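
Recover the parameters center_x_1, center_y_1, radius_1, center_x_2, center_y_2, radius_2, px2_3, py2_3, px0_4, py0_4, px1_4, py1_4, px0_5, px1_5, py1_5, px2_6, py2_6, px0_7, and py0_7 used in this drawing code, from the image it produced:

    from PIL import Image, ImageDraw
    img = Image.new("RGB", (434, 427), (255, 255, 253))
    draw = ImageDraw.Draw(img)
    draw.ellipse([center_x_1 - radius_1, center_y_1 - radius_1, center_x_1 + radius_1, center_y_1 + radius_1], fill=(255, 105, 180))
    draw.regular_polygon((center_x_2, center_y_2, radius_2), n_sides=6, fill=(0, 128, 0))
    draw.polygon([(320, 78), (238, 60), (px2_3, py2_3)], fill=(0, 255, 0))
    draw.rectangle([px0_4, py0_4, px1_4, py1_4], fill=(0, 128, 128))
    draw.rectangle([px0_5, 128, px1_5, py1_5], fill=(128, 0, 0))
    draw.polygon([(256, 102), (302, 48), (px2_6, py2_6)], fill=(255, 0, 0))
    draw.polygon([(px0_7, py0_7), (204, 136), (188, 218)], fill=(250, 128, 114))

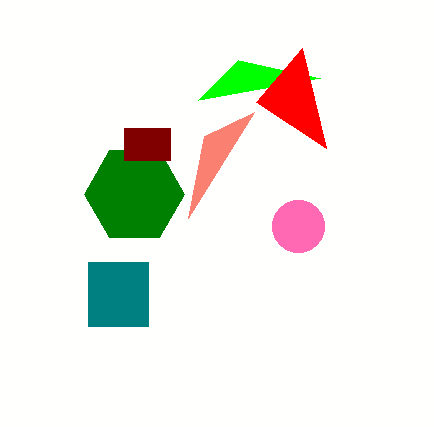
center_x_1 = 298, center_y_1 = 226, radius_1 = 26, center_x_2 = 134, center_y_2 = 194, radius_2 = 50, px2_3 = 198, py2_3 = 100, px0_4 = 88, py0_4 = 262, px1_4 = 148, py1_4 = 326, px0_5 = 124, px1_5 = 170, py1_5 = 160, px2_6 = 326, py2_6 = 148, px0_7 = 254, py0_7 = 112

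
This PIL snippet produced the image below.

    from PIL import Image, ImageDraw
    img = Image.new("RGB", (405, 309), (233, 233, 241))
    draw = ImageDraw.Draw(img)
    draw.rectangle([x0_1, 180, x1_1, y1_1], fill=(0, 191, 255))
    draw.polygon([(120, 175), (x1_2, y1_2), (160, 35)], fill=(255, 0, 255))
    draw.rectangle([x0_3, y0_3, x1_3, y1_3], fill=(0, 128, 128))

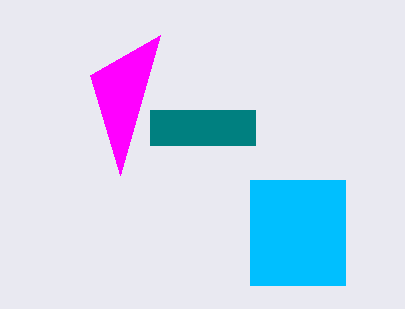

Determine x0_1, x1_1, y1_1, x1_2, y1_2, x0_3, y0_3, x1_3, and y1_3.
x0_1 = 250; x1_1 = 345; y1_1 = 285; x1_2 = 90; y1_2 = 75; x0_3 = 150; y0_3 = 110; x1_3 = 255; y1_3 = 145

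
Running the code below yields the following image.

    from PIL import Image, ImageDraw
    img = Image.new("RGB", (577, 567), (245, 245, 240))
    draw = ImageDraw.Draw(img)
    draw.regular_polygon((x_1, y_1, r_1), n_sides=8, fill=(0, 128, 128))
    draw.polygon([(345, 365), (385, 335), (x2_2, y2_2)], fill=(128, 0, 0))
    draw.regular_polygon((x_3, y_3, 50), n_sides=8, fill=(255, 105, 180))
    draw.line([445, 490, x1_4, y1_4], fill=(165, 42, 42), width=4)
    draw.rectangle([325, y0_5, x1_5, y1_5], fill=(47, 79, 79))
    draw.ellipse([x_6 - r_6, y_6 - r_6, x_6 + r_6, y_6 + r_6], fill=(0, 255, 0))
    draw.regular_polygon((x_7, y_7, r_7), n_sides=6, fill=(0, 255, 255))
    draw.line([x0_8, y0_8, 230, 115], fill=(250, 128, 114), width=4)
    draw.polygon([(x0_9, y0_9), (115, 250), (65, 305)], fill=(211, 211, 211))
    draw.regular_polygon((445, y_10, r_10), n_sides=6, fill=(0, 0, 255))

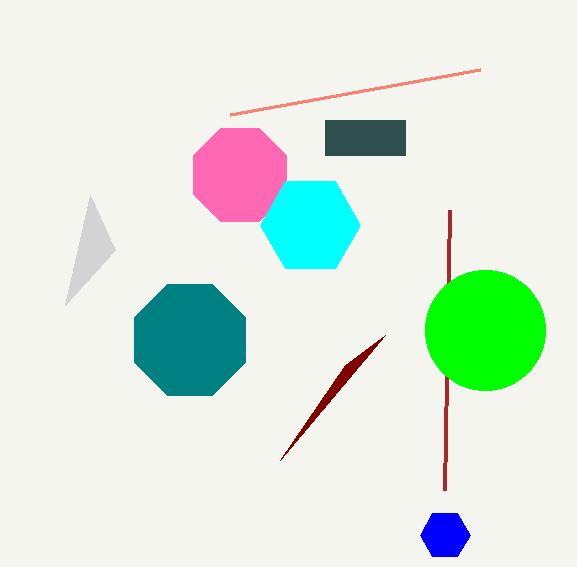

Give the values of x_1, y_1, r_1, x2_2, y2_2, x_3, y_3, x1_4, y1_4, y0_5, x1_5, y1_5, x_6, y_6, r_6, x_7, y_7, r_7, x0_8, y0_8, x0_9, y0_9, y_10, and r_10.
x_1 = 190; y_1 = 340; r_1 = 60; x2_2 = 280; y2_2 = 460; x_3 = 240; y_3 = 175; x1_4 = 450; y1_4 = 210; y0_5 = 120; x1_5 = 405; y1_5 = 155; x_6 = 485; y_6 = 330; r_6 = 60; x_7 = 310; y_7 = 225; r_7 = 50; x0_8 = 480; y0_8 = 70; x0_9 = 90; y0_9 = 195; y_10 = 535; r_10 = 25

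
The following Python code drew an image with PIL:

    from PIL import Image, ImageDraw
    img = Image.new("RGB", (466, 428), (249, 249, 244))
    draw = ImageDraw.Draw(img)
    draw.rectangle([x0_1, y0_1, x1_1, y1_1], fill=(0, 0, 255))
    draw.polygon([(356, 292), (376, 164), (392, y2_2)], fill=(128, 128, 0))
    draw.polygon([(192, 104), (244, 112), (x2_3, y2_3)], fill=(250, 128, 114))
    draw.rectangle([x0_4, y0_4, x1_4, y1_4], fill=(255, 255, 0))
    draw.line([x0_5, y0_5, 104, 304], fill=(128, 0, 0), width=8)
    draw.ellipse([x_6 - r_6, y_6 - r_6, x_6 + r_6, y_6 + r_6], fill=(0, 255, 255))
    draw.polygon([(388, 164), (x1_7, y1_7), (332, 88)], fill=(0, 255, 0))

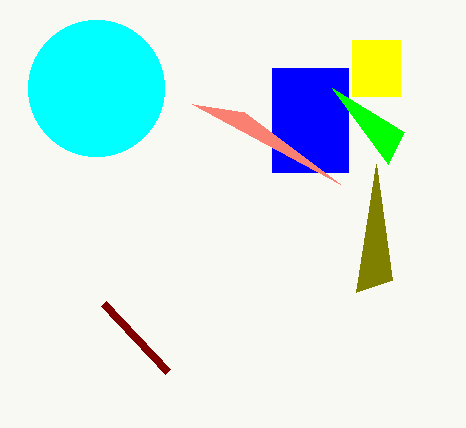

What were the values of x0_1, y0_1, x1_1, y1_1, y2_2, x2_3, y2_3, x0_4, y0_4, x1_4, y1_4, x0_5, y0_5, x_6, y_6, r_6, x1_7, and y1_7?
x0_1 = 272
y0_1 = 68
x1_1 = 348
y1_1 = 172
y2_2 = 280
x2_3 = 340
y2_3 = 184
x0_4 = 352
y0_4 = 40
x1_4 = 400
y1_4 = 96
x0_5 = 168
y0_5 = 372
x_6 = 96
y_6 = 88
r_6 = 68
x1_7 = 404
y1_7 = 132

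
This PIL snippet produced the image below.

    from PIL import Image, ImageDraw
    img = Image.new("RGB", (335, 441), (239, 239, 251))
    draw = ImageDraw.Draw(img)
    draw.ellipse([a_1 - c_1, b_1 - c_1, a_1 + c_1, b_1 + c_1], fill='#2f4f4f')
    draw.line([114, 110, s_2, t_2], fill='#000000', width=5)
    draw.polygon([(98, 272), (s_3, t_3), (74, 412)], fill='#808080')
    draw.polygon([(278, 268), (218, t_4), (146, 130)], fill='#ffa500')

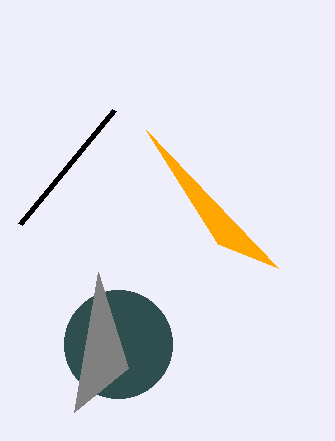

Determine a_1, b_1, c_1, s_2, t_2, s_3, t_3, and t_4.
a_1 = 118, b_1 = 344, c_1 = 54, s_2 = 20, t_2 = 224, s_3 = 128, t_3 = 368, t_4 = 244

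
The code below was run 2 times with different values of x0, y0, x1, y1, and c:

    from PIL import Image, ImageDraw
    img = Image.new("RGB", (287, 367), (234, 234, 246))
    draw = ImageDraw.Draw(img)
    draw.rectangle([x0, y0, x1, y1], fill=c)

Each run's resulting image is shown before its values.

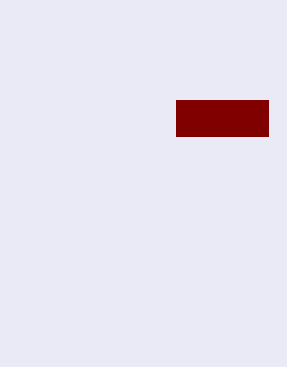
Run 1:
x0 = 176, y0 = 100, x1 = 268, y1 = 136, c = 'maroon'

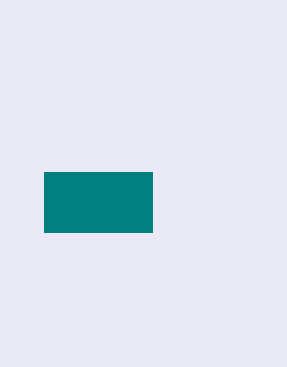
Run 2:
x0 = 44, y0 = 172, x1 = 152, y1 = 232, c = 'teal'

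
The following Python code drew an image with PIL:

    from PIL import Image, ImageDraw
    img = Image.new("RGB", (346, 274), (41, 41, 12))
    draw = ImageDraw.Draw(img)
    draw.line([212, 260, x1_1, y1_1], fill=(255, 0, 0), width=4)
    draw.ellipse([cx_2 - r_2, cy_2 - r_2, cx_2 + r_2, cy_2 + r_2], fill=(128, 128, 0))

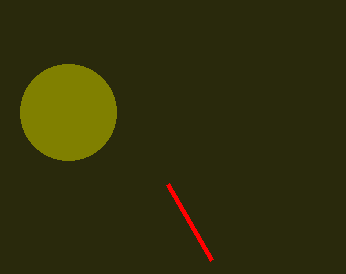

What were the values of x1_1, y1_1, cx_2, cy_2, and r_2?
x1_1 = 168
y1_1 = 184
cx_2 = 68
cy_2 = 112
r_2 = 48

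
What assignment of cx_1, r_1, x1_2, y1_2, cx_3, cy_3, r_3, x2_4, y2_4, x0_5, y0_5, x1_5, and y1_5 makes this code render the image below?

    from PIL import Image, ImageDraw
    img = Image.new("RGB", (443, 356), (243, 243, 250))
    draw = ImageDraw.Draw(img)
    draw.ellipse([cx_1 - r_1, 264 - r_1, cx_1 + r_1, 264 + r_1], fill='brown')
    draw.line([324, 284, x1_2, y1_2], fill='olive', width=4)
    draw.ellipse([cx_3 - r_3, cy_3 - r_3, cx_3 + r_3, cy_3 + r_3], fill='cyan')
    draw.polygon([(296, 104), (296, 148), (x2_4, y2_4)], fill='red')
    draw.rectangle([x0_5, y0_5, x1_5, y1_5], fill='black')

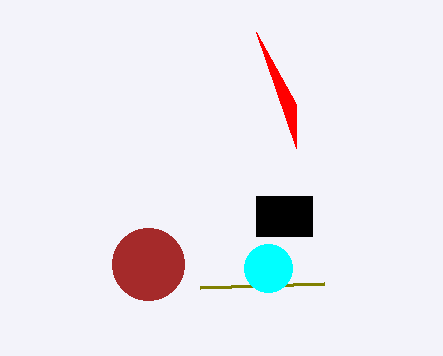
cx_1 = 148
r_1 = 36
x1_2 = 200
y1_2 = 288
cx_3 = 268
cy_3 = 268
r_3 = 24
x2_4 = 256
y2_4 = 32
x0_5 = 256
y0_5 = 196
x1_5 = 312
y1_5 = 236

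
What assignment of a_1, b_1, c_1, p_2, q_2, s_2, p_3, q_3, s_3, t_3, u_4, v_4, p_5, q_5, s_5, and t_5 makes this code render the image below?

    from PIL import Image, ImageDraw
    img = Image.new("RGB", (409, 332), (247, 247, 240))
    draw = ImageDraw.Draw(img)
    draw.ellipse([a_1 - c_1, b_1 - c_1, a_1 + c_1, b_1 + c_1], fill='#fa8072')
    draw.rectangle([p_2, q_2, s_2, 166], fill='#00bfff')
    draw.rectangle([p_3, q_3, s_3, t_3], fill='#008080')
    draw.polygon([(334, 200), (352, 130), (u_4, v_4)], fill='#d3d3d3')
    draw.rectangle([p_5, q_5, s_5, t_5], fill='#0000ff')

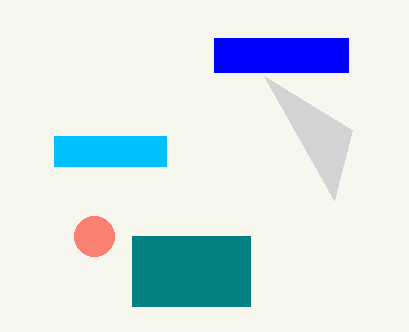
a_1 = 94; b_1 = 236; c_1 = 20; p_2 = 54; q_2 = 136; s_2 = 166; p_3 = 132; q_3 = 236; s_3 = 250; t_3 = 306; u_4 = 264; v_4 = 76; p_5 = 214; q_5 = 38; s_5 = 348; t_5 = 72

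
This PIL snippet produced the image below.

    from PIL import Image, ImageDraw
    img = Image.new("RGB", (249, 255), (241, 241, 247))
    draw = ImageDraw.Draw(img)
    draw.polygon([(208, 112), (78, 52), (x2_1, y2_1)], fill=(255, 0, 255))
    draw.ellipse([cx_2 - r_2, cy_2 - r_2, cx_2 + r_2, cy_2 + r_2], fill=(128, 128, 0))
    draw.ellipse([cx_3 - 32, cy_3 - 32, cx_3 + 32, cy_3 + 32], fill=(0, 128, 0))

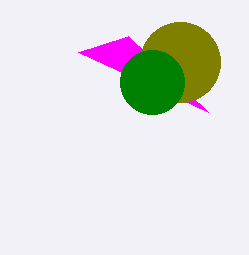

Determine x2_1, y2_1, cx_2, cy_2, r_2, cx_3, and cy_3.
x2_1 = 128
y2_1 = 36
cx_2 = 180
cy_2 = 62
r_2 = 40
cx_3 = 152
cy_3 = 82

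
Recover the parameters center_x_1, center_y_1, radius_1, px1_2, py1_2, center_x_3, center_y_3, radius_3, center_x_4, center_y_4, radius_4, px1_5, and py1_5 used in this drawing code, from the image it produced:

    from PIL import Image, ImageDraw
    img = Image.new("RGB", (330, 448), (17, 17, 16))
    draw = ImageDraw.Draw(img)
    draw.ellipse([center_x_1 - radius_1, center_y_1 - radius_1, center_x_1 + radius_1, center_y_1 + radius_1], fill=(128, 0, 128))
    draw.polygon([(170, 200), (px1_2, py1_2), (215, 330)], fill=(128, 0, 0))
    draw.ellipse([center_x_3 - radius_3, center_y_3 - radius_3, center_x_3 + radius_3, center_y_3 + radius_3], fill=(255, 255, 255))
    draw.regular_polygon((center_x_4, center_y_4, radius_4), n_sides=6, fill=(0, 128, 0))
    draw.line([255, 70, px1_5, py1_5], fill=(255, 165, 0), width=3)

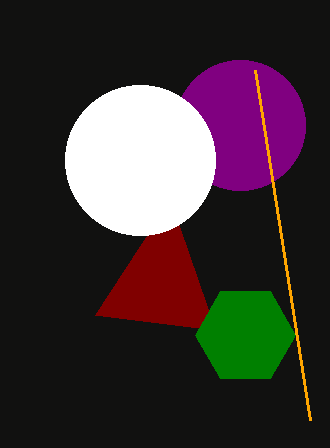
center_x_1 = 240; center_y_1 = 125; radius_1 = 65; px1_2 = 95; py1_2 = 315; center_x_3 = 140; center_y_3 = 160; radius_3 = 75; center_x_4 = 245; center_y_4 = 335; radius_4 = 50; px1_5 = 310; py1_5 = 420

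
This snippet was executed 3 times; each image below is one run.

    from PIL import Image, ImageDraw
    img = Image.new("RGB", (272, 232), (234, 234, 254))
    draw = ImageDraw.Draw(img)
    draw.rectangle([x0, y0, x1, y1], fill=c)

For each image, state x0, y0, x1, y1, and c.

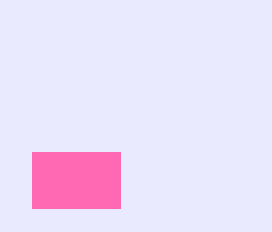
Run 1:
x0 = 32
y0 = 152
x1 = 120
y1 = 208
c = 'hotpink'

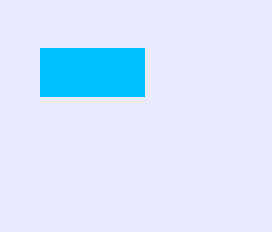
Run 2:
x0 = 40; y0 = 48; x1 = 144; y1 = 96; c = 'deepskyblue'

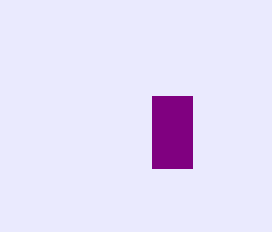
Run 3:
x0 = 152, y0 = 96, x1 = 192, y1 = 168, c = 'purple'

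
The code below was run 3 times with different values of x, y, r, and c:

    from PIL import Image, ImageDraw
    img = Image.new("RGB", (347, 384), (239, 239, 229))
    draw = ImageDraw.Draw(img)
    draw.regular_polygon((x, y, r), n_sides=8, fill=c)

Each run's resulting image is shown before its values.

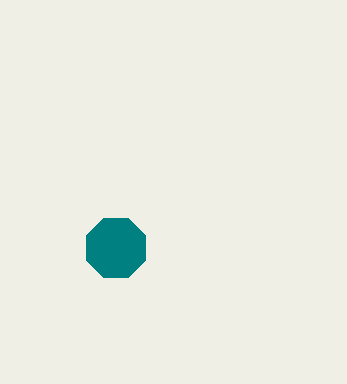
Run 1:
x = 116; y = 248; r = 32; c = 'teal'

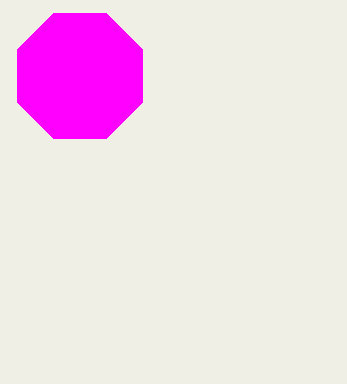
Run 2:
x = 80
y = 76
r = 68
c = 'magenta'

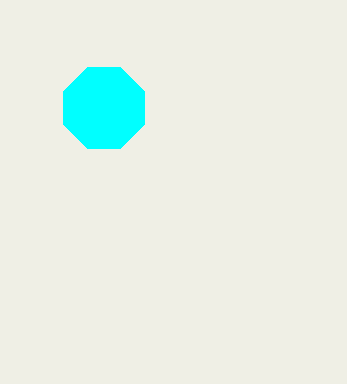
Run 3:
x = 104, y = 108, r = 44, c = 'cyan'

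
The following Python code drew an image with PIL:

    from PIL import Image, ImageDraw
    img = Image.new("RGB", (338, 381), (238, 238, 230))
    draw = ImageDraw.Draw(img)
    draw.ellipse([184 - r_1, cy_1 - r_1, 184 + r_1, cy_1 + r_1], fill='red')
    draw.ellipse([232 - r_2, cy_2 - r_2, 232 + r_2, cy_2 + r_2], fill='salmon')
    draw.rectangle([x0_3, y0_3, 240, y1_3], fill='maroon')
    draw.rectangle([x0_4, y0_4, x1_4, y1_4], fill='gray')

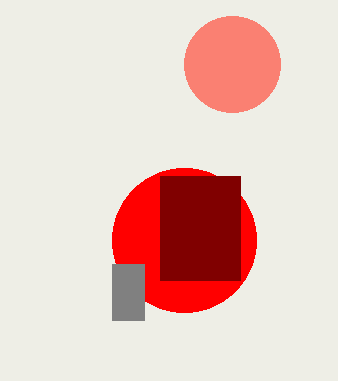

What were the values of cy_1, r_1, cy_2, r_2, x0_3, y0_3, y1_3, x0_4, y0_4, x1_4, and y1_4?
cy_1 = 240
r_1 = 72
cy_2 = 64
r_2 = 48
x0_3 = 160
y0_3 = 176
y1_3 = 280
x0_4 = 112
y0_4 = 264
x1_4 = 144
y1_4 = 320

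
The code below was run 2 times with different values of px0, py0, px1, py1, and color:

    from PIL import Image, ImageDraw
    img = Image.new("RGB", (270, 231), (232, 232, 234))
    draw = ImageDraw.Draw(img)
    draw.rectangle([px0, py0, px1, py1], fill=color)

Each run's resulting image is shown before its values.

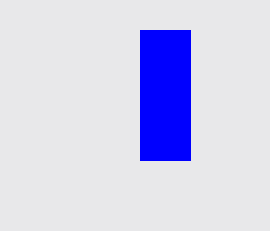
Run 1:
px0 = 140; py0 = 30; px1 = 190; py1 = 160; color = 'blue'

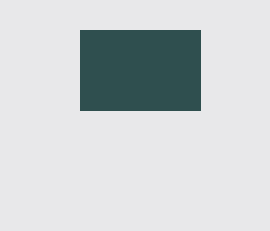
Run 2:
px0 = 80; py0 = 30; px1 = 200; py1 = 110; color = 'darkslategray'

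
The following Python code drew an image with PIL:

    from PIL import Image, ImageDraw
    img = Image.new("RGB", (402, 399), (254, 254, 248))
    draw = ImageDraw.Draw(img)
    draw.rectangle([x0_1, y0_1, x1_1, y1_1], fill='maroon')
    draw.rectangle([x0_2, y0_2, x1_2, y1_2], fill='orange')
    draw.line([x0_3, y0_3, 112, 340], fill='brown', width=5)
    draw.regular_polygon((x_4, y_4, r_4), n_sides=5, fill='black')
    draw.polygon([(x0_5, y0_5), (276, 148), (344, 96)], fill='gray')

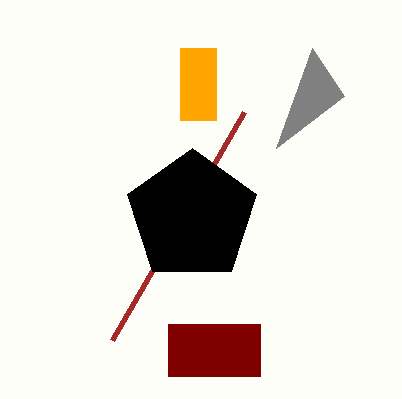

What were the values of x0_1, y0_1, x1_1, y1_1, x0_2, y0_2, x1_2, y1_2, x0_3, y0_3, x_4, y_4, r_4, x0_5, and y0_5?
x0_1 = 168, y0_1 = 324, x1_1 = 260, y1_1 = 376, x0_2 = 180, y0_2 = 48, x1_2 = 216, y1_2 = 120, x0_3 = 244, y0_3 = 112, x_4 = 192, y_4 = 216, r_4 = 68, x0_5 = 312, y0_5 = 48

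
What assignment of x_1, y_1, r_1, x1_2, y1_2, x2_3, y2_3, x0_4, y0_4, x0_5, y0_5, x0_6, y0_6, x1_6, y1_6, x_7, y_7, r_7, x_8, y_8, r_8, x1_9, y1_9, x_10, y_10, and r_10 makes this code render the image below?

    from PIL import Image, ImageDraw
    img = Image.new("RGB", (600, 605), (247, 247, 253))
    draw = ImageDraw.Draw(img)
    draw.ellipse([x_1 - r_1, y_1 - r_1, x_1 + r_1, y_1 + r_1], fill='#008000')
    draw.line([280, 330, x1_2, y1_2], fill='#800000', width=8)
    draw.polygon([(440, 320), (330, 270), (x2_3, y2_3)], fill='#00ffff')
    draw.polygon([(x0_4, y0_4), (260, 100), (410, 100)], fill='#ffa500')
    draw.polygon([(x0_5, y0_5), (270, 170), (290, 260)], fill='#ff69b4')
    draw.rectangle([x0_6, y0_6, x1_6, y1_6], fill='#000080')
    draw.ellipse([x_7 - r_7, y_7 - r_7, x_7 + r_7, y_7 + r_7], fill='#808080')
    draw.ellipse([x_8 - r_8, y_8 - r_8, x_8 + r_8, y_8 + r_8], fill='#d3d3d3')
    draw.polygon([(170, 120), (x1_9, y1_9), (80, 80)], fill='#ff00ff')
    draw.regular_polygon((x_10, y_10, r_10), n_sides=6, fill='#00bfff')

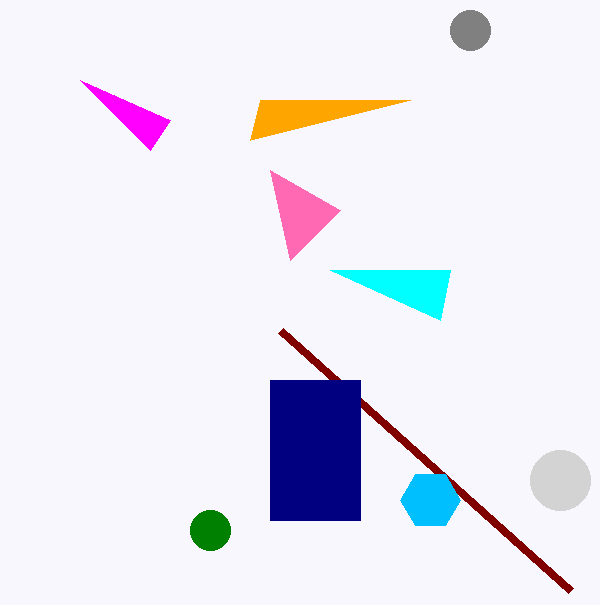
x_1 = 210; y_1 = 530; r_1 = 20; x1_2 = 570; y1_2 = 590; x2_3 = 450; y2_3 = 270; x0_4 = 250; y0_4 = 140; x0_5 = 340; y0_5 = 210; x0_6 = 270; y0_6 = 380; x1_6 = 360; y1_6 = 520; x_7 = 470; y_7 = 30; r_7 = 20; x_8 = 560; y_8 = 480; r_8 = 30; x1_9 = 150; y1_9 = 150; x_10 = 430; y_10 = 500; r_10 = 30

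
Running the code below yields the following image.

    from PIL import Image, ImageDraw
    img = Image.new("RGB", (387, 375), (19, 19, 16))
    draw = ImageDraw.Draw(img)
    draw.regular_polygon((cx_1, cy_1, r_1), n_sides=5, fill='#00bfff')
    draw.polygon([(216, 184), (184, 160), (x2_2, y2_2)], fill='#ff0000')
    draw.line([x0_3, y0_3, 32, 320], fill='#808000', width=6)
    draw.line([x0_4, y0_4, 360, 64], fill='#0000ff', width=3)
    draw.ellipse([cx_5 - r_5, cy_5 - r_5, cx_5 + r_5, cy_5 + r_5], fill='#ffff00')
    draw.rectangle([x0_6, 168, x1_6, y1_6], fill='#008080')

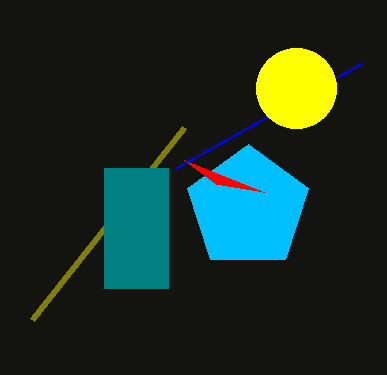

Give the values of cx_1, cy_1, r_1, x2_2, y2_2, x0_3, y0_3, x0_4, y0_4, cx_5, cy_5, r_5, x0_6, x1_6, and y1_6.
cx_1 = 248
cy_1 = 208
r_1 = 64
x2_2 = 264
y2_2 = 192
x0_3 = 184
y0_3 = 128
x0_4 = 176
y0_4 = 168
cx_5 = 296
cy_5 = 88
r_5 = 40
x0_6 = 104
x1_6 = 168
y1_6 = 288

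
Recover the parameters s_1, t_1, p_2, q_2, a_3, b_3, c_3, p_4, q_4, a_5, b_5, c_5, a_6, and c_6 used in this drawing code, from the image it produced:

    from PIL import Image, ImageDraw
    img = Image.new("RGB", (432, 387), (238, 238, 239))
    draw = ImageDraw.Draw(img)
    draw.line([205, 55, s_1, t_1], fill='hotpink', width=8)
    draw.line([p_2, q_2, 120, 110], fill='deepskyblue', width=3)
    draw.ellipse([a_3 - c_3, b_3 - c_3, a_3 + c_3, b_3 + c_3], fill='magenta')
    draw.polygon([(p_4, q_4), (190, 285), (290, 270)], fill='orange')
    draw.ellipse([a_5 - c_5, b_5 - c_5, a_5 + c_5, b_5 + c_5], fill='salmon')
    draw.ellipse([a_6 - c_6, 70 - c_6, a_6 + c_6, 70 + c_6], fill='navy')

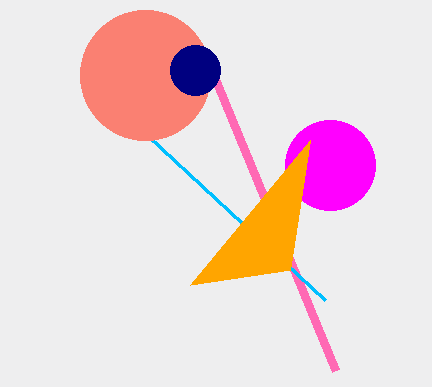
s_1 = 335, t_1 = 370, p_2 = 325, q_2 = 300, a_3 = 330, b_3 = 165, c_3 = 45, p_4 = 310, q_4 = 140, a_5 = 145, b_5 = 75, c_5 = 65, a_6 = 195, c_6 = 25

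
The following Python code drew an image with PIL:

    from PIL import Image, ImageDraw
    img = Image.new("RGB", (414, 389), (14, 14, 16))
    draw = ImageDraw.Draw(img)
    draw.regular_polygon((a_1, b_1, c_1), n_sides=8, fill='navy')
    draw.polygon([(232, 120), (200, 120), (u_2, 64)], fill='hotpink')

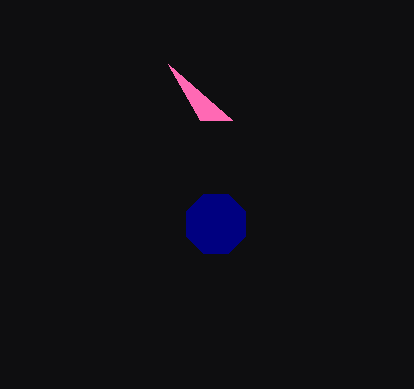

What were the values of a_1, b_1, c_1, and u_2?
a_1 = 216, b_1 = 224, c_1 = 32, u_2 = 168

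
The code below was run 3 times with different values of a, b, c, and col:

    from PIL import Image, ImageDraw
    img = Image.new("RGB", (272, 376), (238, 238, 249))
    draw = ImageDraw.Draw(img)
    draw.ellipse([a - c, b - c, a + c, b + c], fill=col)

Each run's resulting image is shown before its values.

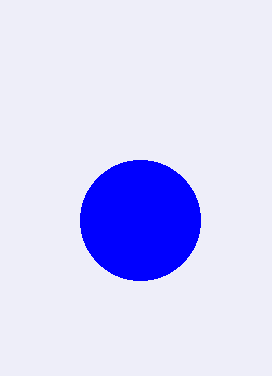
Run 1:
a = 140
b = 220
c = 60
col = 'blue'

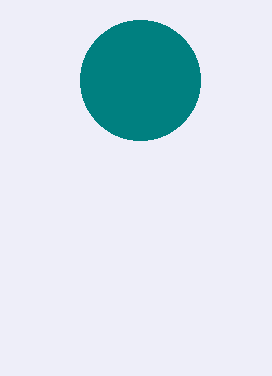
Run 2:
a = 140
b = 80
c = 60
col = 'teal'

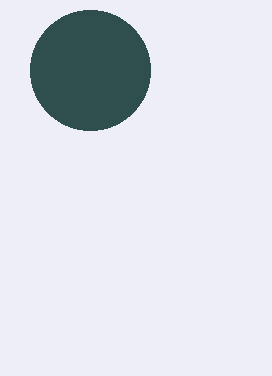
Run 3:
a = 90, b = 70, c = 60, col = 'darkslategray'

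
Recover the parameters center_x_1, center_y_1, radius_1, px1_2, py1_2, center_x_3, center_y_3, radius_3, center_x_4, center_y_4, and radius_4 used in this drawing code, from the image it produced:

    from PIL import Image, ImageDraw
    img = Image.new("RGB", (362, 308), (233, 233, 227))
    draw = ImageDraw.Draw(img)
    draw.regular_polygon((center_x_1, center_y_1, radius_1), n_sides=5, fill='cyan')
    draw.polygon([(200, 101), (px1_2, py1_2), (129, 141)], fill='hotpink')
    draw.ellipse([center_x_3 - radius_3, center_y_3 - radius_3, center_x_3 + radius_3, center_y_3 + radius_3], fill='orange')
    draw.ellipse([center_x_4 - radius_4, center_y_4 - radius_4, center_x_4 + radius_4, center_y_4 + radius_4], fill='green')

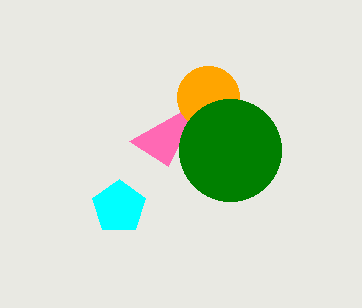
center_x_1 = 119, center_y_1 = 207, radius_1 = 28, px1_2 = 168, py1_2 = 166, center_x_3 = 208, center_y_3 = 97, radius_3 = 31, center_x_4 = 230, center_y_4 = 150, radius_4 = 51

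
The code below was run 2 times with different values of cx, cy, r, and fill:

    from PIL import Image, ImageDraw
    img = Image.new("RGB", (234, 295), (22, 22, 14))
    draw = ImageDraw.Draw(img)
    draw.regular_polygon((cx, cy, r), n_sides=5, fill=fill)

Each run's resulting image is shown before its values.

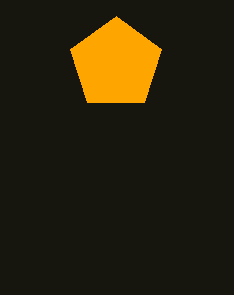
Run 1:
cx = 116, cy = 64, r = 48, fill = 'orange'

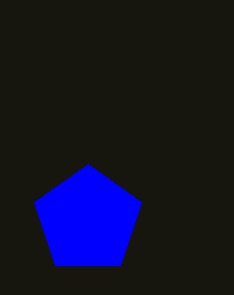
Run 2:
cx = 88; cy = 220; r = 56; fill = 'blue'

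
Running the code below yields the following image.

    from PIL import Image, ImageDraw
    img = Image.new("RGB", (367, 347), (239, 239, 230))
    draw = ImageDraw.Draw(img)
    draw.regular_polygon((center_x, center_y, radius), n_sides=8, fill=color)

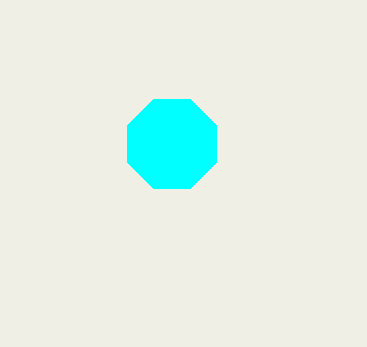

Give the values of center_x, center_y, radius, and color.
center_x = 172
center_y = 144
radius = 48
color = 'cyan'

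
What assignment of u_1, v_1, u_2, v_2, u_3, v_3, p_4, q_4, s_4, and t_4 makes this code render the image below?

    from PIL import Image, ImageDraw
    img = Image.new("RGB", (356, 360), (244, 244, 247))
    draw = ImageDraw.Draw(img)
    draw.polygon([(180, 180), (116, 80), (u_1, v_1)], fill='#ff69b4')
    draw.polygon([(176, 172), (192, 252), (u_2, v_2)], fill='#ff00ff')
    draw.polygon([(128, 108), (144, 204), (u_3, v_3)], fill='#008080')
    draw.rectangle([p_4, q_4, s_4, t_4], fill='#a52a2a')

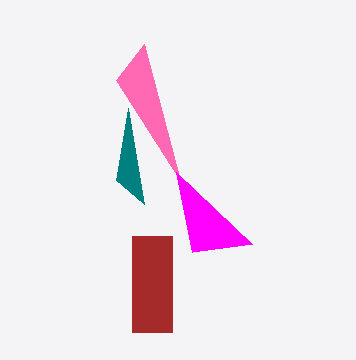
u_1 = 144
v_1 = 44
u_2 = 252
v_2 = 244
u_3 = 116
v_3 = 180
p_4 = 132
q_4 = 236
s_4 = 172
t_4 = 332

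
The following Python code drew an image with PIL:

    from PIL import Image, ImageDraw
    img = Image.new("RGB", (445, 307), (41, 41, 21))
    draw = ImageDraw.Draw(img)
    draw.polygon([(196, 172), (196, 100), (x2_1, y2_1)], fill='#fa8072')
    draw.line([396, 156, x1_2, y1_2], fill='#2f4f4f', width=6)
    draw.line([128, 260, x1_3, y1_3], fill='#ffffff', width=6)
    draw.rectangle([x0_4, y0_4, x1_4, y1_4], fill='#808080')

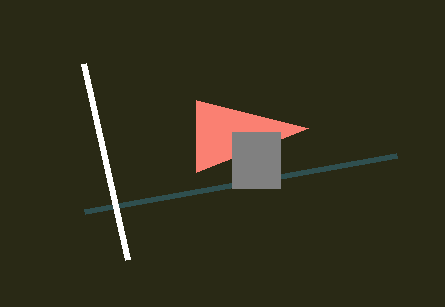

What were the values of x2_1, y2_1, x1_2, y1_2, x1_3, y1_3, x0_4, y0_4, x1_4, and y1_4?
x2_1 = 308
y2_1 = 128
x1_2 = 84
y1_2 = 212
x1_3 = 84
y1_3 = 64
x0_4 = 232
y0_4 = 132
x1_4 = 280
y1_4 = 188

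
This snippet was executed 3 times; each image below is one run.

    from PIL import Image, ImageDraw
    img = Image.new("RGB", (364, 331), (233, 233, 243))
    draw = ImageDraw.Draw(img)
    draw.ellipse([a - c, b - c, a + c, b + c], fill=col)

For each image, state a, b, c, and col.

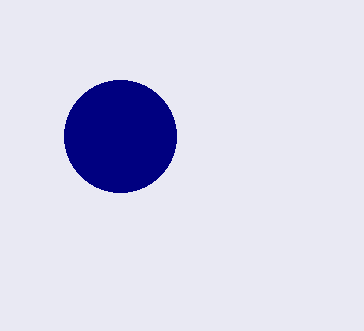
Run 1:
a = 120; b = 136; c = 56; col = 'navy'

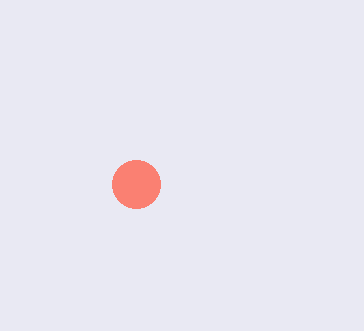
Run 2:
a = 136
b = 184
c = 24
col = 'salmon'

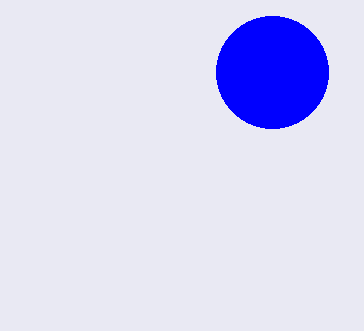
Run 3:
a = 272, b = 72, c = 56, col = 'blue'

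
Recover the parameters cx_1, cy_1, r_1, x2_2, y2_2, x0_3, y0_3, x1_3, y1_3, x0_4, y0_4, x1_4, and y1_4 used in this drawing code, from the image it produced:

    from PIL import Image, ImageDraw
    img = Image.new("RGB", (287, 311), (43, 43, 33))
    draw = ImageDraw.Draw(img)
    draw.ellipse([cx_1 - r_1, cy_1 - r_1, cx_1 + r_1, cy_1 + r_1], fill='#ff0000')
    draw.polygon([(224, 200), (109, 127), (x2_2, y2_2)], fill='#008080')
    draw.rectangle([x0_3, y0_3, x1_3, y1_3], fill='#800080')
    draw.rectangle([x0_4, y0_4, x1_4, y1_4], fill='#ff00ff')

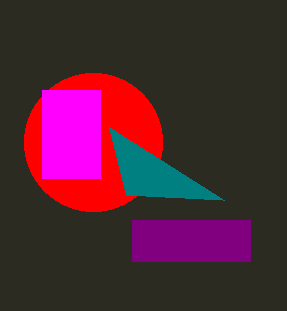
cx_1 = 93
cy_1 = 142
r_1 = 69
x2_2 = 126
y2_2 = 195
x0_3 = 132
y0_3 = 220
x1_3 = 250
y1_3 = 261
x0_4 = 42
y0_4 = 90
x1_4 = 100
y1_4 = 178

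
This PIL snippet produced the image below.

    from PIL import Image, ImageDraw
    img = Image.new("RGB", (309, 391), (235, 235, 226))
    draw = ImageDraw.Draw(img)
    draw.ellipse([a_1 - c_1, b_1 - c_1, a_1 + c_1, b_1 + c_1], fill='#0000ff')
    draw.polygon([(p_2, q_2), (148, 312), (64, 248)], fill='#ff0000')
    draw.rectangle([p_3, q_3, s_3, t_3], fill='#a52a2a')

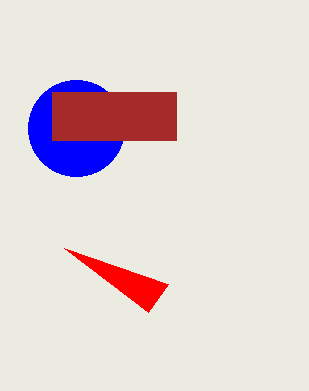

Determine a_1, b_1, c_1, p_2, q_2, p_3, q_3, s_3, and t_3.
a_1 = 76, b_1 = 128, c_1 = 48, p_2 = 168, q_2 = 284, p_3 = 52, q_3 = 92, s_3 = 176, t_3 = 140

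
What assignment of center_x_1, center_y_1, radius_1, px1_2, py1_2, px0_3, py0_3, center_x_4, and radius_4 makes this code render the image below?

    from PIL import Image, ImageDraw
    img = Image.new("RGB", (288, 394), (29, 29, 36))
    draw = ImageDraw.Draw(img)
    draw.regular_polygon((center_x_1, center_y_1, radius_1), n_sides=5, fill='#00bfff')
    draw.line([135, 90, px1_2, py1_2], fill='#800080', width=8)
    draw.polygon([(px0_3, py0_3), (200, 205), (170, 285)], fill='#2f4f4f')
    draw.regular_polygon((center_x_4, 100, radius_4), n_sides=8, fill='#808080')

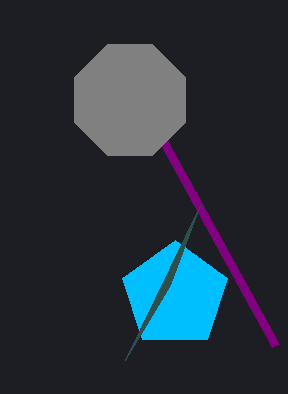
center_x_1 = 175, center_y_1 = 295, radius_1 = 55, px1_2 = 275, py1_2 = 345, px0_3 = 125, py0_3 = 360, center_x_4 = 130, radius_4 = 60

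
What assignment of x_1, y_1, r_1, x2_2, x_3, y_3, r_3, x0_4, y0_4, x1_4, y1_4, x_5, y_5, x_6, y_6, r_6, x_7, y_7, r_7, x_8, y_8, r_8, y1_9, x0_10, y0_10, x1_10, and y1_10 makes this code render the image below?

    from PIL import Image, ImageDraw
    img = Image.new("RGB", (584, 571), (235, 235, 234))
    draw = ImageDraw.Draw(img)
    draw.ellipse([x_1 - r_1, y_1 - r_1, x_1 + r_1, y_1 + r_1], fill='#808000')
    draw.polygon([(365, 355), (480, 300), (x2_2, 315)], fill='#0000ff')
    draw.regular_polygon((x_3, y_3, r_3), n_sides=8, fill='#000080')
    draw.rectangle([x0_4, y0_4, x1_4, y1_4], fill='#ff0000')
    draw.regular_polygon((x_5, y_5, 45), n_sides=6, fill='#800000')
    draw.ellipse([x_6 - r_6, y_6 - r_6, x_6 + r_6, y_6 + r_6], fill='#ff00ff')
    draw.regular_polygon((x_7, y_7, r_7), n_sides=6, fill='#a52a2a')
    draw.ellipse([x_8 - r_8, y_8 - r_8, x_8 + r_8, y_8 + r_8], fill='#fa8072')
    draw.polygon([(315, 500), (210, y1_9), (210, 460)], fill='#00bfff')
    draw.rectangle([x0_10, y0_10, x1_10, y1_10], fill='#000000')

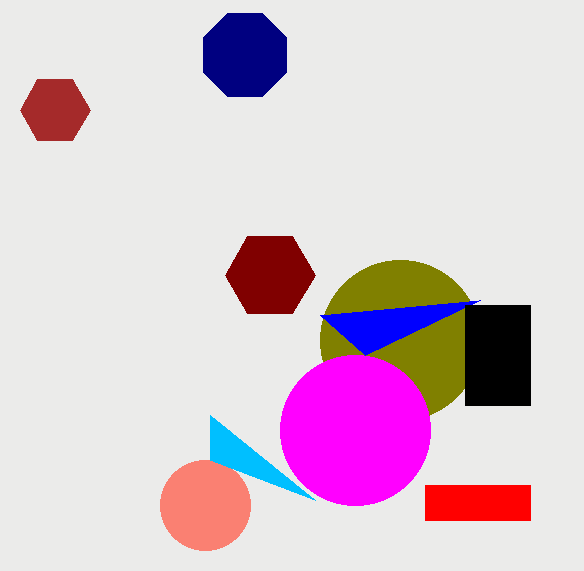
x_1 = 400; y_1 = 340; r_1 = 80; x2_2 = 320; x_3 = 245; y_3 = 55; r_3 = 45; x0_4 = 425; y0_4 = 485; x1_4 = 530; y1_4 = 520; x_5 = 270; y_5 = 275; x_6 = 355; y_6 = 430; r_6 = 75; x_7 = 55; y_7 = 110; r_7 = 35; x_8 = 205; y_8 = 505; r_8 = 45; y1_9 = 415; x0_10 = 465; y0_10 = 305; x1_10 = 530; y1_10 = 405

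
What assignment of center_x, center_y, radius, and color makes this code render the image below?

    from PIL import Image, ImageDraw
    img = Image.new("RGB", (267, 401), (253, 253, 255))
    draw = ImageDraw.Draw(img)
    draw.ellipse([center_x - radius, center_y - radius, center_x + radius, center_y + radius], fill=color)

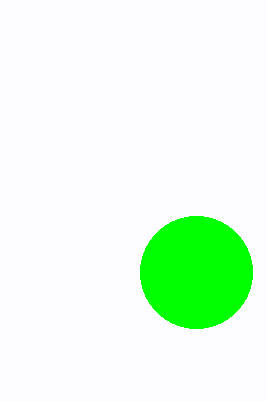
center_x = 196, center_y = 272, radius = 56, color = 'lime'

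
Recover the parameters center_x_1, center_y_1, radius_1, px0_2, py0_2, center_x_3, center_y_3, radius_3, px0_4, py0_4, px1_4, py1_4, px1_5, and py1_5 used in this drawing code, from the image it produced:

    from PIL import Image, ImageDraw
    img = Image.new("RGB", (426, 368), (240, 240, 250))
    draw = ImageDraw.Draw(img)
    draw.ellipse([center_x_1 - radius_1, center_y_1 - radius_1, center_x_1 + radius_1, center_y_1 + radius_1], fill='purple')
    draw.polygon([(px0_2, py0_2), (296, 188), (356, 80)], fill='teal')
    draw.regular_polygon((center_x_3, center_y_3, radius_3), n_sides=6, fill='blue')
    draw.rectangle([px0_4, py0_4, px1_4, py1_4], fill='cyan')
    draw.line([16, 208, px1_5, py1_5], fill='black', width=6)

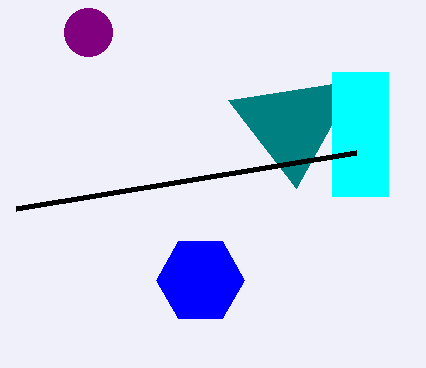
center_x_1 = 88
center_y_1 = 32
radius_1 = 24
px0_2 = 228
py0_2 = 100
center_x_3 = 200
center_y_3 = 280
radius_3 = 44
px0_4 = 332
py0_4 = 72
px1_4 = 388
py1_4 = 196
px1_5 = 356
py1_5 = 152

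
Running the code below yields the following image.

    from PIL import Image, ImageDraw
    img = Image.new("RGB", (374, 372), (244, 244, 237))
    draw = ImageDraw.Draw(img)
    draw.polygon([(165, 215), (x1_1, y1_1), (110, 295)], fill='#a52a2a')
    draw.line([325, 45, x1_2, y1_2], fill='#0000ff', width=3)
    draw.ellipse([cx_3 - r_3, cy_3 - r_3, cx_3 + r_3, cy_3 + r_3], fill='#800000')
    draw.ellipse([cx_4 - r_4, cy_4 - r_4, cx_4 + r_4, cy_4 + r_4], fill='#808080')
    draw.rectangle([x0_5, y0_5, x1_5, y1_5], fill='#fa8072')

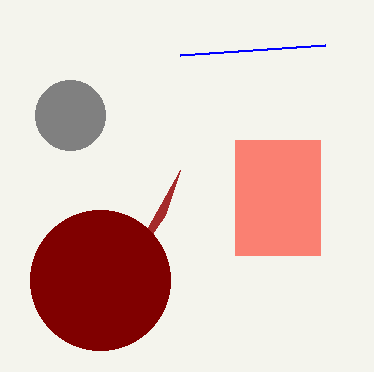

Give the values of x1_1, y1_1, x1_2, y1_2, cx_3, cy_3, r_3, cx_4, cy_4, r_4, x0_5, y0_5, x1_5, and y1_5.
x1_1 = 180, y1_1 = 170, x1_2 = 180, y1_2 = 55, cx_3 = 100, cy_3 = 280, r_3 = 70, cx_4 = 70, cy_4 = 115, r_4 = 35, x0_5 = 235, y0_5 = 140, x1_5 = 320, y1_5 = 255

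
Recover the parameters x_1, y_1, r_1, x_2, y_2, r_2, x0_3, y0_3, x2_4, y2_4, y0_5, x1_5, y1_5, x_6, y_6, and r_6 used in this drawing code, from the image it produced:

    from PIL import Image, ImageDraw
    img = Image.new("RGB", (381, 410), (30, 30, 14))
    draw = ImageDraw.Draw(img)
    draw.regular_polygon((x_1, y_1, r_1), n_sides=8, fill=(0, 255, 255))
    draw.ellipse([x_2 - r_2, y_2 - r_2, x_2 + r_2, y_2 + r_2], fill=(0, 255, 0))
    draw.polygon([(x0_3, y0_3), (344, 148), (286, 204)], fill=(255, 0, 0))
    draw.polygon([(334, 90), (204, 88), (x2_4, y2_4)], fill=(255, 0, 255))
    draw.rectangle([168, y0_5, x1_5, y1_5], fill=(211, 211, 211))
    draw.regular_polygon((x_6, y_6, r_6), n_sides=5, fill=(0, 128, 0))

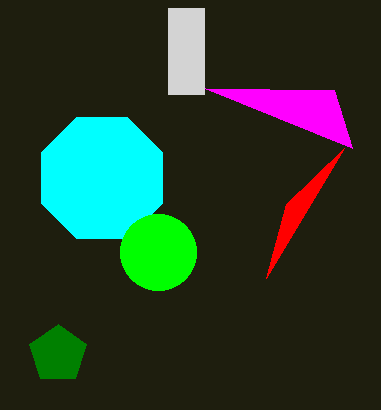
x_1 = 102
y_1 = 178
r_1 = 66
x_2 = 158
y_2 = 252
r_2 = 38
x0_3 = 266
y0_3 = 278
x2_4 = 352
y2_4 = 148
y0_5 = 8
x1_5 = 204
y1_5 = 94
x_6 = 58
y_6 = 354
r_6 = 30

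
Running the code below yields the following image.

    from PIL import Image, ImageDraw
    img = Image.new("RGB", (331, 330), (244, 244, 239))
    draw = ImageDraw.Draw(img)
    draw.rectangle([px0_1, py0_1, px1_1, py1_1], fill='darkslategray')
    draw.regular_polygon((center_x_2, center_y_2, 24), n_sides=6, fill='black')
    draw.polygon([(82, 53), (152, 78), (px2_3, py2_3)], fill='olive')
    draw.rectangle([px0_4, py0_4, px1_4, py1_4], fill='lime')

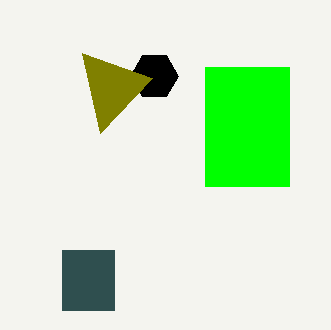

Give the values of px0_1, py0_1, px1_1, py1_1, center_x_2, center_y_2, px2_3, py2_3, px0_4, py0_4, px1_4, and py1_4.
px0_1 = 62; py0_1 = 250; px1_1 = 114; py1_1 = 310; center_x_2 = 154; center_y_2 = 76; px2_3 = 100; py2_3 = 133; px0_4 = 205; py0_4 = 67; px1_4 = 289; py1_4 = 186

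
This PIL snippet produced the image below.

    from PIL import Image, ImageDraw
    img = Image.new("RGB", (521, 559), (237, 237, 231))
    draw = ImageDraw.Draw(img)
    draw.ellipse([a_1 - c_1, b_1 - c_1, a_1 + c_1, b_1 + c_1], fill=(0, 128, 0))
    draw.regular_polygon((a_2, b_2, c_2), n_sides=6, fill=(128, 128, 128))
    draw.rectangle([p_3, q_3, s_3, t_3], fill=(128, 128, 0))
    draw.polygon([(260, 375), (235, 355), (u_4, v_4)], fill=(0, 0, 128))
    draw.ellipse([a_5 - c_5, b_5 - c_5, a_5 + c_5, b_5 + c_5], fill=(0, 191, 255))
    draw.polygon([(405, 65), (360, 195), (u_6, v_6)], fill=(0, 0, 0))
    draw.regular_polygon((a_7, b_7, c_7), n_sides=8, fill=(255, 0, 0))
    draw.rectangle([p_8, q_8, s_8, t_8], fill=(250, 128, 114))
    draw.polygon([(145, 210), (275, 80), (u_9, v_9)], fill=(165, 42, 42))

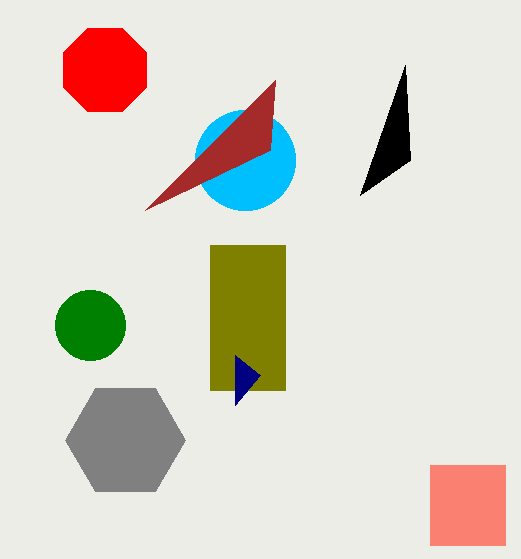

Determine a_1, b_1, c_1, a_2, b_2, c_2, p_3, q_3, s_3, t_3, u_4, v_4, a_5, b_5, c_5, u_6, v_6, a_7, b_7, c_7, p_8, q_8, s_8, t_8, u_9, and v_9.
a_1 = 90; b_1 = 325; c_1 = 35; a_2 = 125; b_2 = 440; c_2 = 60; p_3 = 210; q_3 = 245; s_3 = 285; t_3 = 390; u_4 = 235; v_4 = 405; a_5 = 245; b_5 = 160; c_5 = 50; u_6 = 410; v_6 = 160; a_7 = 105; b_7 = 70; c_7 = 45; p_8 = 430; q_8 = 465; s_8 = 505; t_8 = 545; u_9 = 270; v_9 = 150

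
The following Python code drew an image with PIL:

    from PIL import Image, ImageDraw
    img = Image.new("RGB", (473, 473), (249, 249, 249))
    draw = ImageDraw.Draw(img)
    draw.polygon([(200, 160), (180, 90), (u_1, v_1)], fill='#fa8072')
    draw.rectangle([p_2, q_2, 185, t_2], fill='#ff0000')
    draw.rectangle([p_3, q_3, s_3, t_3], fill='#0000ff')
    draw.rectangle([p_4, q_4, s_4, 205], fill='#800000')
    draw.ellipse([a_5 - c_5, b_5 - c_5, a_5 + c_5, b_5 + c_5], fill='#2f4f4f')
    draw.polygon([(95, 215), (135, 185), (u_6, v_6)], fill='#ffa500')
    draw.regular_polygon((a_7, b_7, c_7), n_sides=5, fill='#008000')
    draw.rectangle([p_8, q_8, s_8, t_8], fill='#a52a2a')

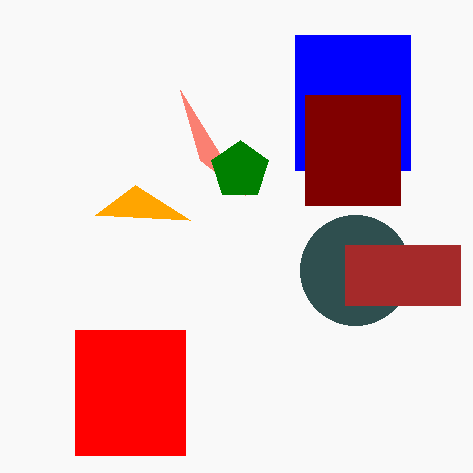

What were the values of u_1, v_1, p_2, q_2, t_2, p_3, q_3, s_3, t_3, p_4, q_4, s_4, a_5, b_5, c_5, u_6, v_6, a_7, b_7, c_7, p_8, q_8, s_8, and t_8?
u_1 = 245
v_1 = 195
p_2 = 75
q_2 = 330
t_2 = 455
p_3 = 295
q_3 = 35
s_3 = 410
t_3 = 170
p_4 = 305
q_4 = 95
s_4 = 400
a_5 = 355
b_5 = 270
c_5 = 55
u_6 = 190
v_6 = 220
a_7 = 240
b_7 = 170
c_7 = 30
p_8 = 345
q_8 = 245
s_8 = 460
t_8 = 305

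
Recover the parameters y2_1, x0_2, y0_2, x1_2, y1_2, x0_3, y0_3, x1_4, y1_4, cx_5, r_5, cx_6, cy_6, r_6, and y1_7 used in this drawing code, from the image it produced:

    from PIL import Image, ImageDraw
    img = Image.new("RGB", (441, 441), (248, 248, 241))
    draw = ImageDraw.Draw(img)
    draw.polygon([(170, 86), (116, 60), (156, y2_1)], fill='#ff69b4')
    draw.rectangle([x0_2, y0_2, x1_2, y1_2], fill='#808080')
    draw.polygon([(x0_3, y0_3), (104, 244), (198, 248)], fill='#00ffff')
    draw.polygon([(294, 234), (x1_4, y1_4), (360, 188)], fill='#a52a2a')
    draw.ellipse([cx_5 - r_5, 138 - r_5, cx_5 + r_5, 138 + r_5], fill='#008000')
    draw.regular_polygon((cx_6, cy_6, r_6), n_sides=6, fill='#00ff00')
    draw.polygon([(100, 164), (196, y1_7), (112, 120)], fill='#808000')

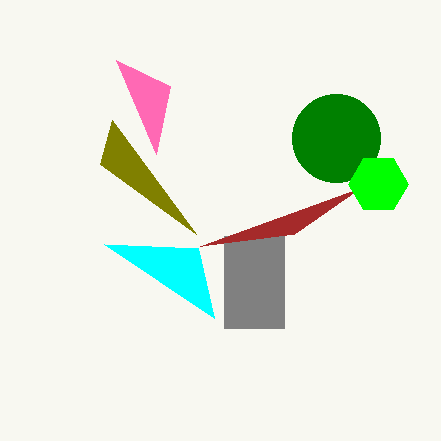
y2_1 = 154, x0_2 = 224, y0_2 = 236, x1_2 = 284, y1_2 = 328, x0_3 = 214, y0_3 = 318, x1_4 = 200, y1_4 = 246, cx_5 = 336, r_5 = 44, cx_6 = 378, cy_6 = 184, r_6 = 30, y1_7 = 234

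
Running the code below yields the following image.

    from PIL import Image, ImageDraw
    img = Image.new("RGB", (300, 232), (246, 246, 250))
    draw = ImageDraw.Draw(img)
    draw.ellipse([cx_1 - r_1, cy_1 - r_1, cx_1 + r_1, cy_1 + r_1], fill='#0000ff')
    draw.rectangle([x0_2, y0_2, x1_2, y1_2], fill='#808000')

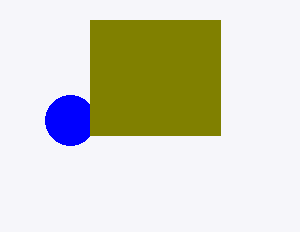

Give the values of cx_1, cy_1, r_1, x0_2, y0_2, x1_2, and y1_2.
cx_1 = 70
cy_1 = 120
r_1 = 25
x0_2 = 90
y0_2 = 20
x1_2 = 220
y1_2 = 135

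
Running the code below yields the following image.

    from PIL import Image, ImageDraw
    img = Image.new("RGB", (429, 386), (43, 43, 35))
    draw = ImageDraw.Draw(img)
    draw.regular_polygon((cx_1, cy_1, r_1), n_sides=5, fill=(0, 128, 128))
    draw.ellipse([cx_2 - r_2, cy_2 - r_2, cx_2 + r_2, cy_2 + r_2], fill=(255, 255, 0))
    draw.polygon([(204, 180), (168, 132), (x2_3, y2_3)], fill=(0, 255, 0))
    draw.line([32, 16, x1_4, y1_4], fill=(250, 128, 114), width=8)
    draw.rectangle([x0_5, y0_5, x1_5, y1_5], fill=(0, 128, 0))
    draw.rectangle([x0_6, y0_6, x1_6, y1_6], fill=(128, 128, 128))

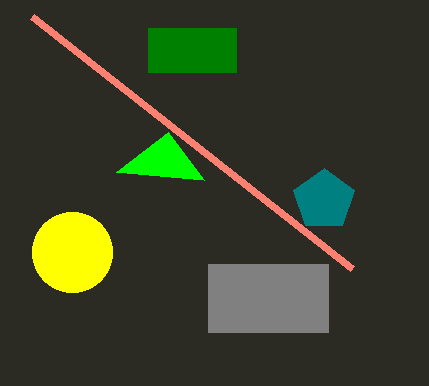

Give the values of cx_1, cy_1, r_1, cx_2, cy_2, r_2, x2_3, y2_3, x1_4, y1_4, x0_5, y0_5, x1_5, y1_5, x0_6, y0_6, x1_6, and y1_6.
cx_1 = 324
cy_1 = 200
r_1 = 32
cx_2 = 72
cy_2 = 252
r_2 = 40
x2_3 = 116
y2_3 = 172
x1_4 = 352
y1_4 = 268
x0_5 = 148
y0_5 = 28
x1_5 = 236
y1_5 = 72
x0_6 = 208
y0_6 = 264
x1_6 = 328
y1_6 = 332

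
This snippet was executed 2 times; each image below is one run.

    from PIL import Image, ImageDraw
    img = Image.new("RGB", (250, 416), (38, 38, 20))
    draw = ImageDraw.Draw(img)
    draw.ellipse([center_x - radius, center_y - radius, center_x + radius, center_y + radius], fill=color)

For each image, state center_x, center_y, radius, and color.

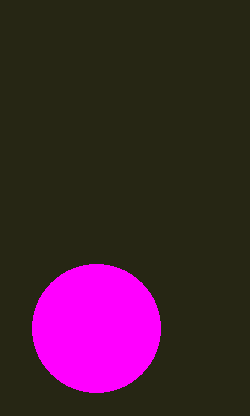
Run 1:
center_x = 96, center_y = 328, radius = 64, color = 'magenta'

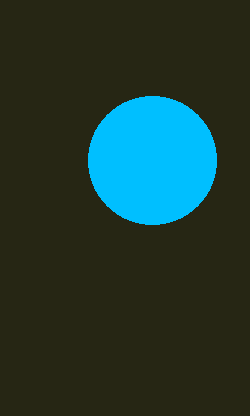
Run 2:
center_x = 152, center_y = 160, radius = 64, color = 'deepskyblue'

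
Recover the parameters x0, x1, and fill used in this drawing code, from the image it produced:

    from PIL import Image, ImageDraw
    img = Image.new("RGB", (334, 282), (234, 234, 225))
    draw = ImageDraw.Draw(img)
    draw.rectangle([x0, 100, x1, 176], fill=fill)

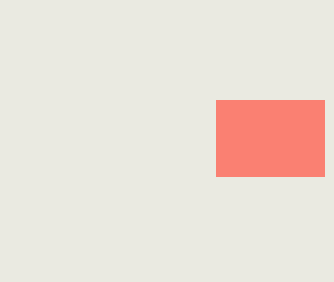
x0 = 216; x1 = 324; fill = 'salmon'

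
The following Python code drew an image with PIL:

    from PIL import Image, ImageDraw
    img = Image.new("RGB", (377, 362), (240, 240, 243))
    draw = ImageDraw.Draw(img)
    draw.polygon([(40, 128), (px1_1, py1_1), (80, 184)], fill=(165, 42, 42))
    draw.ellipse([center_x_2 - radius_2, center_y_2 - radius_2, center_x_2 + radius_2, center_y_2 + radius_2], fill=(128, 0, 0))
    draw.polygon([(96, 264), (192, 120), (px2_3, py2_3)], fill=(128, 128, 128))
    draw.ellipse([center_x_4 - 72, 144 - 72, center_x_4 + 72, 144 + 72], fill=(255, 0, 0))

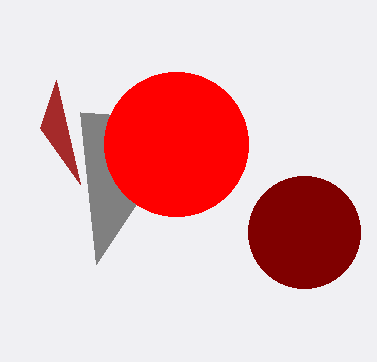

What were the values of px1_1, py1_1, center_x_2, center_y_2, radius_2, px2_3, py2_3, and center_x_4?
px1_1 = 56, py1_1 = 80, center_x_2 = 304, center_y_2 = 232, radius_2 = 56, px2_3 = 80, py2_3 = 112, center_x_4 = 176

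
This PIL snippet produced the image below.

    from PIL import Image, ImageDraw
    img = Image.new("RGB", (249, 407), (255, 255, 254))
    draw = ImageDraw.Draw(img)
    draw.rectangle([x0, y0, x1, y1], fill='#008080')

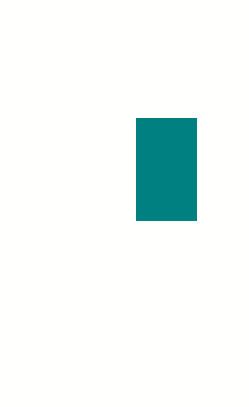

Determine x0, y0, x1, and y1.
x0 = 136; y0 = 118; x1 = 196; y1 = 220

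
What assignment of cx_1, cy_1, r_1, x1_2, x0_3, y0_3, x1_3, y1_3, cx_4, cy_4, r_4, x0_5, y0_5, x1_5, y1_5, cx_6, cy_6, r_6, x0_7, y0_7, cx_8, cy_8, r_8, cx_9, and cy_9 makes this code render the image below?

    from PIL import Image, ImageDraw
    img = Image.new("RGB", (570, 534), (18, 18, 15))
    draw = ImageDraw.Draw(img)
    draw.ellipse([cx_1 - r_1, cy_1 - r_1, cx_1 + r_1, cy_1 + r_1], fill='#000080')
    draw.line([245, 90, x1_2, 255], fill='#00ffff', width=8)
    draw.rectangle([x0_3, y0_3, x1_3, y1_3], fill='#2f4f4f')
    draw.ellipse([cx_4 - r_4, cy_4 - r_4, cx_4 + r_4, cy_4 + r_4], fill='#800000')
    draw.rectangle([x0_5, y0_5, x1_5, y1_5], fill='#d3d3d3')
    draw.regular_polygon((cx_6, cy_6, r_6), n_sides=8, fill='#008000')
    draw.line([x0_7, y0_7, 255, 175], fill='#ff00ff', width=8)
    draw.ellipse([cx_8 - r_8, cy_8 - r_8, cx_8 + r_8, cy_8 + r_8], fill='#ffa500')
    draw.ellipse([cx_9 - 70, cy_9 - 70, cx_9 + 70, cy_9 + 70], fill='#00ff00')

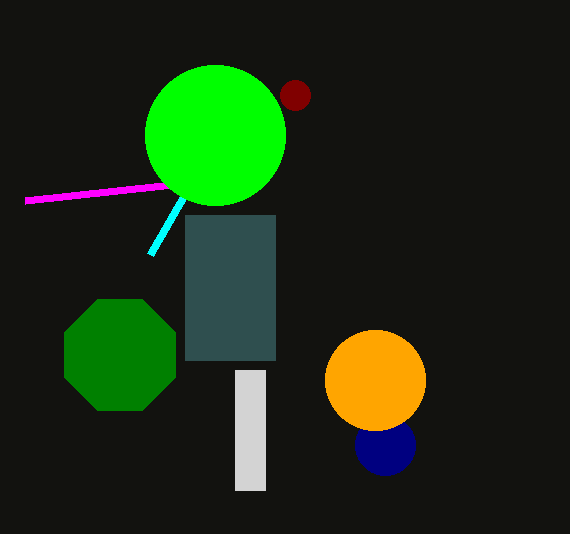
cx_1 = 385; cy_1 = 445; r_1 = 30; x1_2 = 150; x0_3 = 185; y0_3 = 215; x1_3 = 275; y1_3 = 360; cx_4 = 295; cy_4 = 95; r_4 = 15; x0_5 = 235; y0_5 = 370; x1_5 = 265; y1_5 = 490; cx_6 = 120; cy_6 = 355; r_6 = 60; x0_7 = 25; y0_7 = 200; cx_8 = 375; cy_8 = 380; r_8 = 50; cx_9 = 215; cy_9 = 135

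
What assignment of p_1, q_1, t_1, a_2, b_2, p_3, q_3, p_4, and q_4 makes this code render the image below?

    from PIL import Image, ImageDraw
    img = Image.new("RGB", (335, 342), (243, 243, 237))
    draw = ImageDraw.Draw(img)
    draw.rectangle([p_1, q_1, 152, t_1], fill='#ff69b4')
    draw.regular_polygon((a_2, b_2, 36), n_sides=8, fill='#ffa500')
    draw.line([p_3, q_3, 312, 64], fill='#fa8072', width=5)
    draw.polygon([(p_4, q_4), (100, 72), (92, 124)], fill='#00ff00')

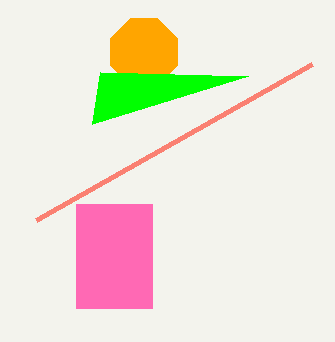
p_1 = 76, q_1 = 204, t_1 = 308, a_2 = 144, b_2 = 52, p_3 = 36, q_3 = 220, p_4 = 248, q_4 = 76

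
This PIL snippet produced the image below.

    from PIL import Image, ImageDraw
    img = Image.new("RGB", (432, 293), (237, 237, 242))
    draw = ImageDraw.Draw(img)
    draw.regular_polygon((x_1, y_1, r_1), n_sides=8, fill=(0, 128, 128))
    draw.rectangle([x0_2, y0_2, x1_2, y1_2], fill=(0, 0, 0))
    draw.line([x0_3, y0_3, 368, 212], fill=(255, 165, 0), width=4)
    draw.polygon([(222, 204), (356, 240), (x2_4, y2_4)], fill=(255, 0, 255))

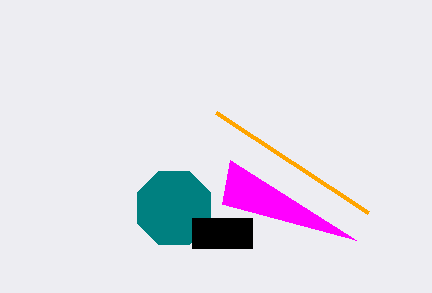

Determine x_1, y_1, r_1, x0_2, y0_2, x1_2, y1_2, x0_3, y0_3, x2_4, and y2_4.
x_1 = 174
y_1 = 208
r_1 = 40
x0_2 = 192
y0_2 = 218
x1_2 = 252
y1_2 = 248
x0_3 = 216
y0_3 = 112
x2_4 = 230
y2_4 = 160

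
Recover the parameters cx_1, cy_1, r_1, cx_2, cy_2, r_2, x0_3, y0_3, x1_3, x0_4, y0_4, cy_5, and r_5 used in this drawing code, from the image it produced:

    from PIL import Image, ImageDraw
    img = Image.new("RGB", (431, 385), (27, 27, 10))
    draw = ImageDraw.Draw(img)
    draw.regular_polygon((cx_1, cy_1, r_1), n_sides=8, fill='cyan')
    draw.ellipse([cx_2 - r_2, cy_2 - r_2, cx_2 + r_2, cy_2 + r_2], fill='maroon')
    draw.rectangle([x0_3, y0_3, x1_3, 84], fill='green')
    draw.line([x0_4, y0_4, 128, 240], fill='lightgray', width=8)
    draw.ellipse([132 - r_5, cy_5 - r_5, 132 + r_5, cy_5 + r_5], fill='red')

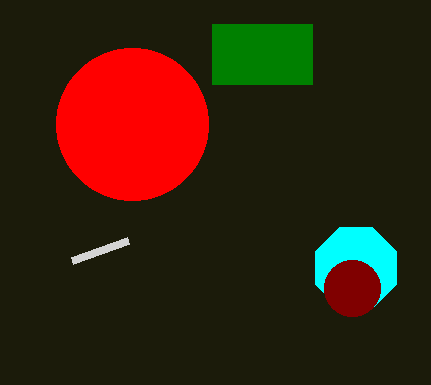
cx_1 = 356, cy_1 = 268, r_1 = 44, cx_2 = 352, cy_2 = 288, r_2 = 28, x0_3 = 212, y0_3 = 24, x1_3 = 312, x0_4 = 72, y0_4 = 260, cy_5 = 124, r_5 = 76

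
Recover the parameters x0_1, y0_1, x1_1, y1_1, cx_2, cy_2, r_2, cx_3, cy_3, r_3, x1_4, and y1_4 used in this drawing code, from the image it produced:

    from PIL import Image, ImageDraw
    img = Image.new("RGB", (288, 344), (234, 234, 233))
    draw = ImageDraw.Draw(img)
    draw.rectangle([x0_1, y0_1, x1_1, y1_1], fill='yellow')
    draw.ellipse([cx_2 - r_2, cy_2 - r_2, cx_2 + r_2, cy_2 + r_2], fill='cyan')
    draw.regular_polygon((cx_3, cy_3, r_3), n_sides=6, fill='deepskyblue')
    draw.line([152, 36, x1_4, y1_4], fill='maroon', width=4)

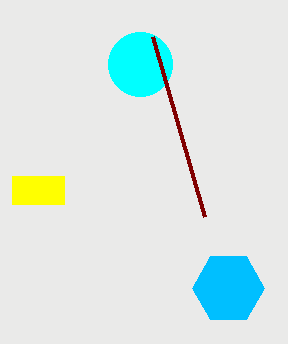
x0_1 = 12; y0_1 = 176; x1_1 = 64; y1_1 = 204; cx_2 = 140; cy_2 = 64; r_2 = 32; cx_3 = 228; cy_3 = 288; r_3 = 36; x1_4 = 204; y1_4 = 216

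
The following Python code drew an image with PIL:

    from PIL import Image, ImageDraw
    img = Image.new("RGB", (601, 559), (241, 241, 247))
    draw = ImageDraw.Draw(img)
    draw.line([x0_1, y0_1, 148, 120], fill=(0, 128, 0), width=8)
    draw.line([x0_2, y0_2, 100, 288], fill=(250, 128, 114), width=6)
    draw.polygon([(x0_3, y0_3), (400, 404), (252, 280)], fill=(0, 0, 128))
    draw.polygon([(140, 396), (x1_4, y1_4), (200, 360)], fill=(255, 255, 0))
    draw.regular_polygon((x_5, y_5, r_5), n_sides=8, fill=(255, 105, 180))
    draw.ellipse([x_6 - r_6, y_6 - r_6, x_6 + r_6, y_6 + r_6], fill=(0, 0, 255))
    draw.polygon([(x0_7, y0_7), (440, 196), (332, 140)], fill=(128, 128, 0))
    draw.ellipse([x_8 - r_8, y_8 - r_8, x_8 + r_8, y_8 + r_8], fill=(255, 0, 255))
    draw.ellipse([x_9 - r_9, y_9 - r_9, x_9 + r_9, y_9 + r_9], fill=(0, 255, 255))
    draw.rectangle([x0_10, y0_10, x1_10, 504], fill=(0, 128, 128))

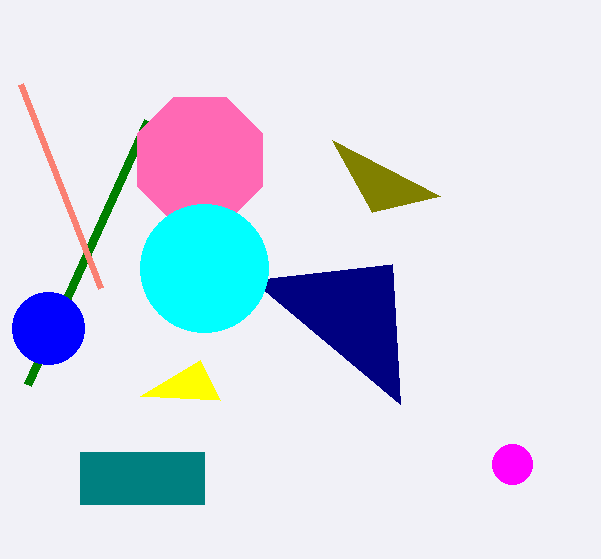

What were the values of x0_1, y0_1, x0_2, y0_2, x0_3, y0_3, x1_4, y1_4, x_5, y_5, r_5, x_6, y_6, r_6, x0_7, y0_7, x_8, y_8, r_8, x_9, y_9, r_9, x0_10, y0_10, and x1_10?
x0_1 = 28; y0_1 = 384; x0_2 = 20; y0_2 = 84; x0_3 = 392; y0_3 = 264; x1_4 = 220; y1_4 = 400; x_5 = 200; y_5 = 160; r_5 = 68; x_6 = 48; y_6 = 328; r_6 = 36; x0_7 = 372; y0_7 = 212; x_8 = 512; y_8 = 464; r_8 = 20; x_9 = 204; y_9 = 268; r_9 = 64; x0_10 = 80; y0_10 = 452; x1_10 = 204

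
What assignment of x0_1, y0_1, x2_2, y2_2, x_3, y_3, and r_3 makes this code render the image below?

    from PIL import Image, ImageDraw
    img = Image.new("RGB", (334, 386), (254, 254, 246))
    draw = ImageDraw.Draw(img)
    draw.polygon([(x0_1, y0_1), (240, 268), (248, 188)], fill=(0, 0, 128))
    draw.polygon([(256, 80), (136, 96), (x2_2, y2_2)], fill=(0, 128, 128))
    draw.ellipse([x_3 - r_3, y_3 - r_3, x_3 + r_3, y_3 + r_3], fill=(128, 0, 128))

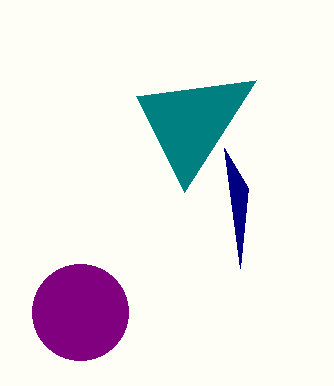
x0_1 = 224, y0_1 = 148, x2_2 = 184, y2_2 = 192, x_3 = 80, y_3 = 312, r_3 = 48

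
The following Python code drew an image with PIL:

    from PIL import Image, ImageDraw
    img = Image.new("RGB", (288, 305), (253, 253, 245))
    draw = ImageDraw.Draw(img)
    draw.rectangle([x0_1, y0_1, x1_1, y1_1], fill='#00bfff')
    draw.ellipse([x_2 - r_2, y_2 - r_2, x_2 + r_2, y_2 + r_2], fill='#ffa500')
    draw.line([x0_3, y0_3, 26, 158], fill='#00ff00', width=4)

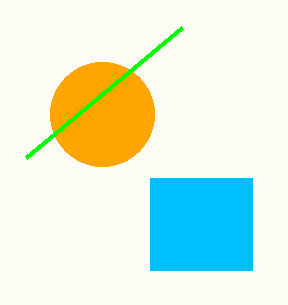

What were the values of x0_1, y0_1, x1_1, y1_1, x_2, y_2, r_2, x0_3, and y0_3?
x0_1 = 150, y0_1 = 178, x1_1 = 252, y1_1 = 270, x_2 = 102, y_2 = 114, r_2 = 52, x0_3 = 182, y0_3 = 28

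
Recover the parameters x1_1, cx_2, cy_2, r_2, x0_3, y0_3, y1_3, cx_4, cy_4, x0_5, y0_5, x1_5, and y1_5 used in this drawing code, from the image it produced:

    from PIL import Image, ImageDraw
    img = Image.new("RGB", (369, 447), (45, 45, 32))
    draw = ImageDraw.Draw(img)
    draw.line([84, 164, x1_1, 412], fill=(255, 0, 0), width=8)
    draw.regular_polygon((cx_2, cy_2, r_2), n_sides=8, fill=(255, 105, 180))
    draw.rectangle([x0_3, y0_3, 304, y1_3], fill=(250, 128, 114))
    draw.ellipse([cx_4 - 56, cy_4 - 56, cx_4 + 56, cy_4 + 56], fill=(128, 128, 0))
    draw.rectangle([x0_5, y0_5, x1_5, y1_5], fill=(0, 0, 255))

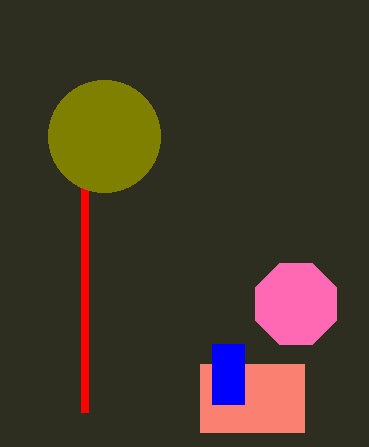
x1_1 = 84, cx_2 = 296, cy_2 = 304, r_2 = 44, x0_3 = 200, y0_3 = 364, y1_3 = 432, cx_4 = 104, cy_4 = 136, x0_5 = 212, y0_5 = 344, x1_5 = 244, y1_5 = 404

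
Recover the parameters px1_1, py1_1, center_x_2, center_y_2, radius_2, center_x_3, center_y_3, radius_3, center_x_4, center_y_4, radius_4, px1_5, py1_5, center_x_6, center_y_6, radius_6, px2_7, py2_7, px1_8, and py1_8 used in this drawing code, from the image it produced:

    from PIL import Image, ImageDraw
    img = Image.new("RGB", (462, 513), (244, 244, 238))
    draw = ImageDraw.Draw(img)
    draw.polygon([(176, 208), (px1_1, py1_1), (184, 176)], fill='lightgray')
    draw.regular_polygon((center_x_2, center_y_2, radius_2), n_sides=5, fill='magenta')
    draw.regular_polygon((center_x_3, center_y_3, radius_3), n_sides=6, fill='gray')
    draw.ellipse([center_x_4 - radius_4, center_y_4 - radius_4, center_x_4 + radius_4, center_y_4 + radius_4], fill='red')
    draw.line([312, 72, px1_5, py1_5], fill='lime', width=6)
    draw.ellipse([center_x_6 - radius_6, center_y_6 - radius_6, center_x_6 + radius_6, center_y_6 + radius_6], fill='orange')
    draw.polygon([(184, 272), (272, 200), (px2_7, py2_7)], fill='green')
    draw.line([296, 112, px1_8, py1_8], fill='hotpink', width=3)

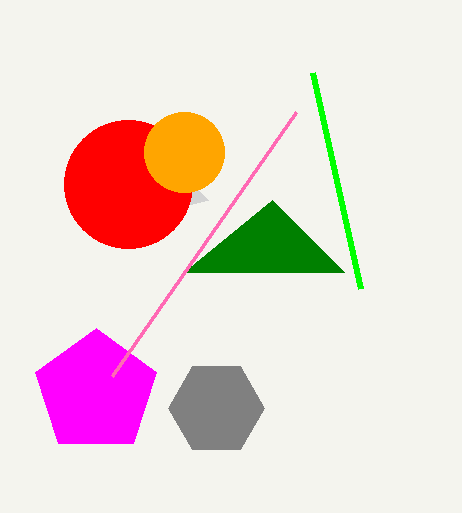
px1_1 = 208, py1_1 = 200, center_x_2 = 96, center_y_2 = 392, radius_2 = 64, center_x_3 = 216, center_y_3 = 408, radius_3 = 48, center_x_4 = 128, center_y_4 = 184, radius_4 = 64, px1_5 = 360, py1_5 = 288, center_x_6 = 184, center_y_6 = 152, radius_6 = 40, px2_7 = 344, py2_7 = 272, px1_8 = 112, py1_8 = 376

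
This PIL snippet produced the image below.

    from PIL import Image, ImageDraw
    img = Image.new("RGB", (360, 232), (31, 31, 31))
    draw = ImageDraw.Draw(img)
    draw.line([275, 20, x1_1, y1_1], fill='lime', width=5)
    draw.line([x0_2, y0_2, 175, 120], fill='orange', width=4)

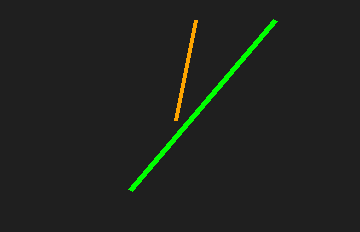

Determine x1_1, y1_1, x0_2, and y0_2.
x1_1 = 130
y1_1 = 190
x0_2 = 195
y0_2 = 20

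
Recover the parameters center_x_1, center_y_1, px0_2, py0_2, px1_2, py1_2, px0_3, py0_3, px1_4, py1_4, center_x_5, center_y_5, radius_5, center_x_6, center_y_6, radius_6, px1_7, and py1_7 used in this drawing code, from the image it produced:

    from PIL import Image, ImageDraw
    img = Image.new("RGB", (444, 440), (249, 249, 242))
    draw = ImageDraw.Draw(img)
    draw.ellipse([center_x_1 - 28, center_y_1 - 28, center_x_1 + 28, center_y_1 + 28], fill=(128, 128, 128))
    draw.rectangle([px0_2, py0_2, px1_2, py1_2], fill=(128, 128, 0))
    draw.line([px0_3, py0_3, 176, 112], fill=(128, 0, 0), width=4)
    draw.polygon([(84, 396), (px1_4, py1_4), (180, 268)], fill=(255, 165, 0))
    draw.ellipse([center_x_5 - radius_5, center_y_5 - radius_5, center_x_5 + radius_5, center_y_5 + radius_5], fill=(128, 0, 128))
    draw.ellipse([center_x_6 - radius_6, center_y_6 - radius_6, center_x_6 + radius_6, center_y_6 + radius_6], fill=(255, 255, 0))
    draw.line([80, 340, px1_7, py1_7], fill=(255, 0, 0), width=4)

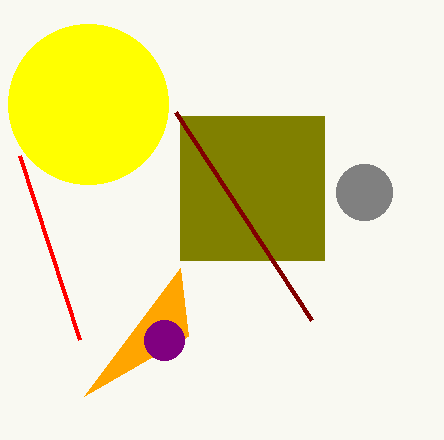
center_x_1 = 364; center_y_1 = 192; px0_2 = 180; py0_2 = 116; px1_2 = 324; py1_2 = 260; px0_3 = 312; py0_3 = 320; px1_4 = 188; py1_4 = 336; center_x_5 = 164; center_y_5 = 340; radius_5 = 20; center_x_6 = 88; center_y_6 = 104; radius_6 = 80; px1_7 = 20; py1_7 = 156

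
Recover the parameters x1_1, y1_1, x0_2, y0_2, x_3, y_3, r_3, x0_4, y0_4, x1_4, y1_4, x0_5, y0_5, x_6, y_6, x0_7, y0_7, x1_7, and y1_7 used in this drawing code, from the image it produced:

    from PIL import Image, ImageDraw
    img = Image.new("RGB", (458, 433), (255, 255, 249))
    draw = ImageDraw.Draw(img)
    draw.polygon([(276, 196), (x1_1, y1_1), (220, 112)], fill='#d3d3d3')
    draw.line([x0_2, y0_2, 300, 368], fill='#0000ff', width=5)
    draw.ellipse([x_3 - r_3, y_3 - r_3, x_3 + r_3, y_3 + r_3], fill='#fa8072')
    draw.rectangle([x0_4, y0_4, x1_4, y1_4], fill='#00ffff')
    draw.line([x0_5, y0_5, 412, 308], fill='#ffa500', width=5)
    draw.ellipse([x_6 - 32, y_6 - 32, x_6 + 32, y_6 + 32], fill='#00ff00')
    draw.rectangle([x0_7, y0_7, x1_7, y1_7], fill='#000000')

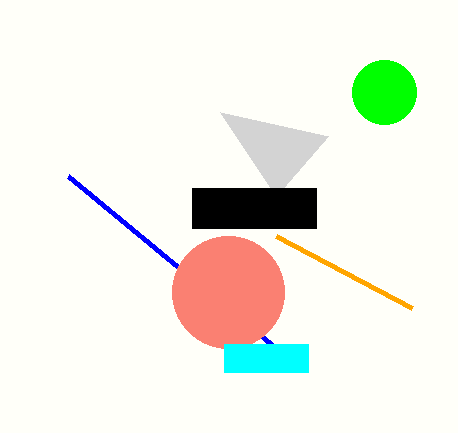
x1_1 = 328; y1_1 = 136; x0_2 = 68; y0_2 = 176; x_3 = 228; y_3 = 292; r_3 = 56; x0_4 = 224; y0_4 = 344; x1_4 = 308; y1_4 = 372; x0_5 = 276; y0_5 = 236; x_6 = 384; y_6 = 92; x0_7 = 192; y0_7 = 188; x1_7 = 316; y1_7 = 228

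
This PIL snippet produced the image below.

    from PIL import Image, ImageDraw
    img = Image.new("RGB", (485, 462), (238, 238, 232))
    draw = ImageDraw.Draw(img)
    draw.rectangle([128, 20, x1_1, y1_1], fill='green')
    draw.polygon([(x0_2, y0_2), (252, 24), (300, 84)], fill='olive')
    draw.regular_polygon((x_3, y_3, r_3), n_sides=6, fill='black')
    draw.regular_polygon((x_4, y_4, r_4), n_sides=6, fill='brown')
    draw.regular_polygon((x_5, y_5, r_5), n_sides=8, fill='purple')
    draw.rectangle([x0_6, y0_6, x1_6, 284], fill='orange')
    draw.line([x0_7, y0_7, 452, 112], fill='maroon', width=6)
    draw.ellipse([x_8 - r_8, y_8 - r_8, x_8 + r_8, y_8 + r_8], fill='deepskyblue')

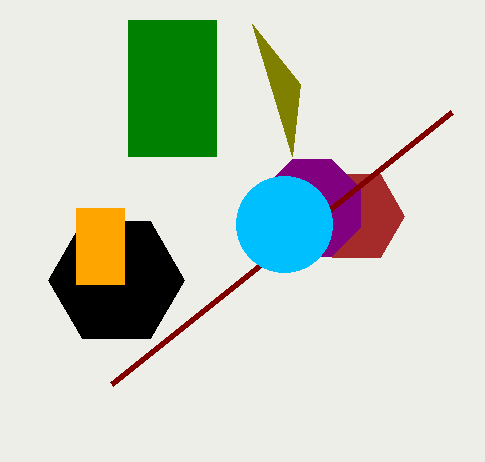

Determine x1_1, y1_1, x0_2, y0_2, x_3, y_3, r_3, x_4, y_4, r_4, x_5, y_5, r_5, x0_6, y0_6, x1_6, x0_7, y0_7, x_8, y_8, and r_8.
x1_1 = 216; y1_1 = 156; x0_2 = 292; y0_2 = 156; x_3 = 116; y_3 = 280; r_3 = 68; x_4 = 356; y_4 = 216; r_4 = 48; x_5 = 312; y_5 = 208; r_5 = 52; x0_6 = 76; y0_6 = 208; x1_6 = 124; x0_7 = 112; y0_7 = 384; x_8 = 284; y_8 = 224; r_8 = 48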